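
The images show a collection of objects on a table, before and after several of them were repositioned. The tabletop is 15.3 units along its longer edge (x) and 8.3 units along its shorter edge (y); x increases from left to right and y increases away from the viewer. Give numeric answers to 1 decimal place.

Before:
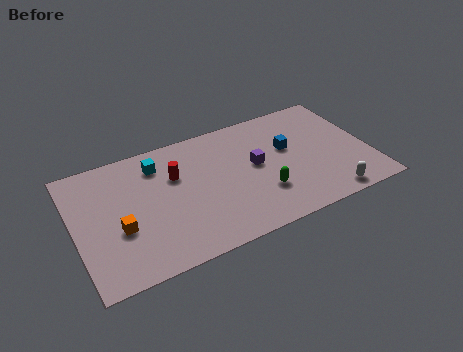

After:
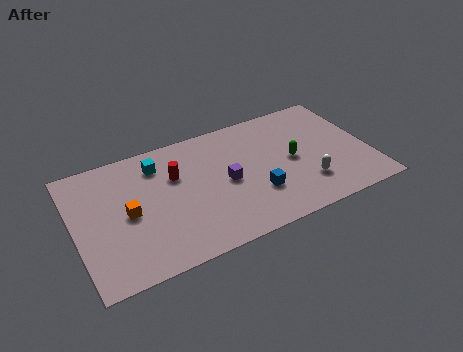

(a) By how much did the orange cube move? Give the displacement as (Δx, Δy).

(0.5, 0.8)

The orange cube was at about (2.2, 3.2) and moved to about (2.7, 4.0).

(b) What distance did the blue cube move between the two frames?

3.1

From (11.2, 5.0) to (9.2, 2.6), the blue cube covered √(2.0² + 2.4²) ≈ 3.1 units.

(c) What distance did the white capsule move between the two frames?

1.6

From (12.8, 0.9) to (11.8, 2.2), the white capsule covered √(1.0² + 1.3²) ≈ 1.6 units.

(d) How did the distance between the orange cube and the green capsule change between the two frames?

+1.3

The distance was about 7.3 in the first image and 8.6 in the second, so they moved 1.3 units further apart.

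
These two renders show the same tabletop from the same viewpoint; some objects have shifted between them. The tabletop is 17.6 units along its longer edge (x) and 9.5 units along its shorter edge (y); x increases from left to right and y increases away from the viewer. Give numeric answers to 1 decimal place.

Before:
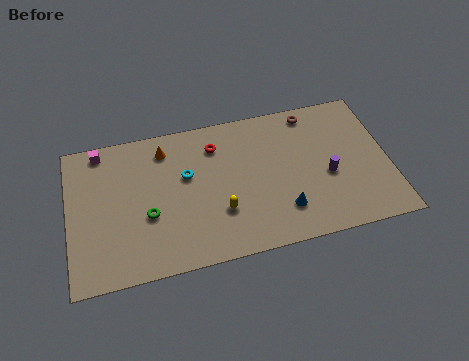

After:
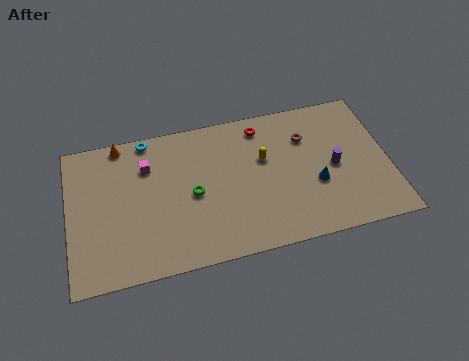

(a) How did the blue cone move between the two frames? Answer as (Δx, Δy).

(1.9, 1.3)

The blue cone started near (11.6, 2.3) and ended near (13.5, 3.6).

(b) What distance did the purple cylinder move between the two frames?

0.6

The purple cylinder moved from about (14.2, 4.0) to (14.6, 4.5), a distance of √(0.4² + 0.5²) ≈ 0.6.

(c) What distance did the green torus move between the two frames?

2.6

The green torus moved from about (4.3, 3.7) to (6.8, 4.5), a distance of √(2.5² + 0.8²) ≈ 2.6.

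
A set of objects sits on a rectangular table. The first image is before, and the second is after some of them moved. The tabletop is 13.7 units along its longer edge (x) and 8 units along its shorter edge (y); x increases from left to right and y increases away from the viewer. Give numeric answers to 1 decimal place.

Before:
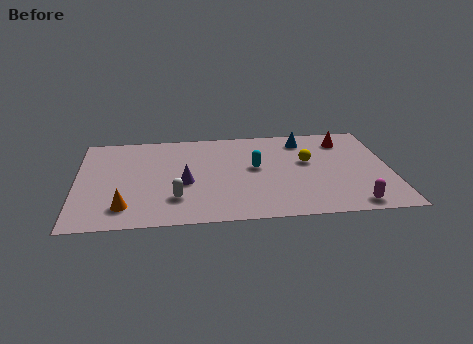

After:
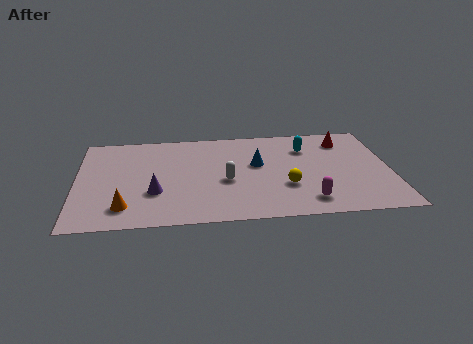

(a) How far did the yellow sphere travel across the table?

2.2

From (10.1, 4.7) to (9.1, 2.7), the yellow sphere covered √(1.0² + 2.0²) ≈ 2.2 units.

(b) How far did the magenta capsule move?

2.0

The magenta capsule was near (11.9, 0.9) before and (10.0, 1.4) after, so it travelled √(1.9² + 0.5²) ≈ 2.0 units.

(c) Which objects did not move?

the red cone and the orange cone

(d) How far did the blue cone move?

2.8

The blue cone moved from about (10.0, 6.6) to (7.9, 4.7), a distance of √(2.1² + 1.9²) ≈ 2.8.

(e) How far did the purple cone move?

1.5

From (4.7, 3.4) to (3.4, 2.7), the purple cone covered √(1.3² + 0.7²) ≈ 1.5 units.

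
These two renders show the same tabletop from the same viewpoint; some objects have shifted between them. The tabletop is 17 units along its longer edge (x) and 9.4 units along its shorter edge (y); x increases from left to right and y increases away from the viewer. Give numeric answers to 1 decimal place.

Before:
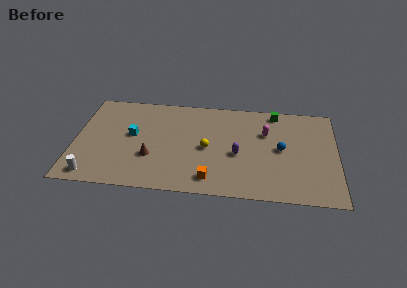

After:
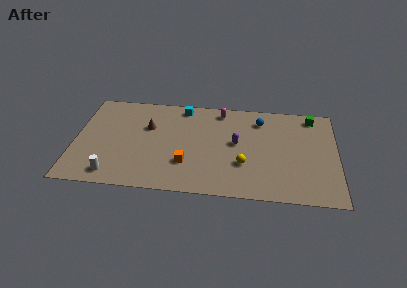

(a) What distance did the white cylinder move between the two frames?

1.3

The white cylinder moved from about (1.3, 1.1) to (2.6, 1.3), a distance of √(1.3² + 0.2²) ≈ 1.3.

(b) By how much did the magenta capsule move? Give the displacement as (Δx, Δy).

(-3.0, 1.9)

From the two frames, the magenta capsule sits at roughly (12.4, 6.3) before and (9.4, 8.2) after.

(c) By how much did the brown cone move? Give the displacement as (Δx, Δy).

(-0.3, 2.9)

The brown cone was at about (5.0, 3.2) and moved to about (4.7, 6.1).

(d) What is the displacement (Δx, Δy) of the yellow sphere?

(2.4, -1.3)

The yellow sphere was at about (8.6, 4.4) and moved to about (11.0, 3.1).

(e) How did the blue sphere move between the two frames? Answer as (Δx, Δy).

(-1.4, 2.7)

The blue sphere started near (13.4, 4.8) and ended near (12.0, 7.5).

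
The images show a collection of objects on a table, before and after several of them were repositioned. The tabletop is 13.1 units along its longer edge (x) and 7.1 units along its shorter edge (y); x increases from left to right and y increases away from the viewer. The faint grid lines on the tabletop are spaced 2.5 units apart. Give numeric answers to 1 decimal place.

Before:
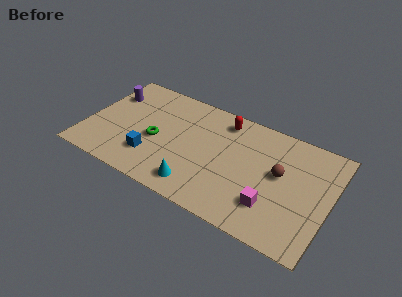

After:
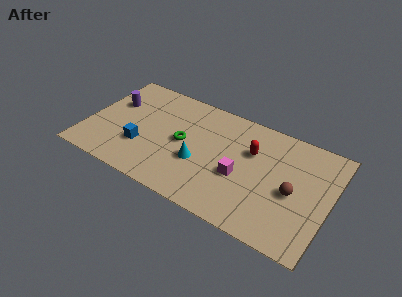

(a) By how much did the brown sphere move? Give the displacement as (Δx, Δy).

(0.8, -0.8)

The brown sphere started near (10.4, 4.0) and ended near (11.2, 3.2).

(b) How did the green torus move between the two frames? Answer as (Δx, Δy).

(1.4, 0.5)

The green torus was at about (3.8, 3.1) and moved to about (5.2, 3.6).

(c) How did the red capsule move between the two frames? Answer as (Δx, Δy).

(1.7, -1.3)

From the two frames, the red capsule sits at roughly (7.1, 6.0) before and (8.8, 4.7) after.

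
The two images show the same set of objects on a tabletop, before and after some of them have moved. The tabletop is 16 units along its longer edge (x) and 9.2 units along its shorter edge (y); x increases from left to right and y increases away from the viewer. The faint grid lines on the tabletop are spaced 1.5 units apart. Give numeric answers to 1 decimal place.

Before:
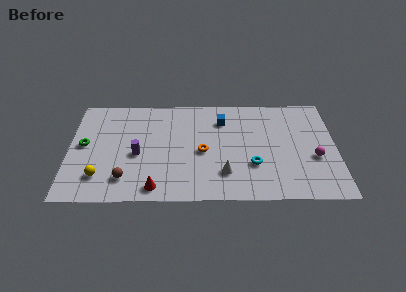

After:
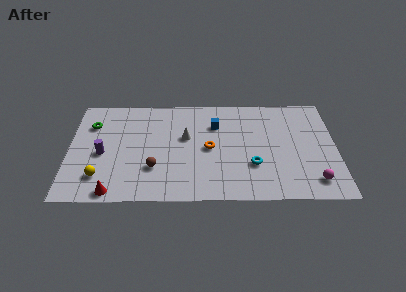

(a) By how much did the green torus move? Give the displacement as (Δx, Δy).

(0.4, 1.8)

The green torus was at about (0.9, 4.9) and moved to about (1.3, 6.7).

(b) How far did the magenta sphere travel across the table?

2.0

The magenta sphere moved from about (14.7, 3.6) to (14.6, 1.6), a distance of √(0.1² + 2.0²) ≈ 2.0.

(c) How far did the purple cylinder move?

2.1

The purple cylinder was near (4.1, 4.0) before and (2.0, 4.1) after, so it travelled √(2.1² + 0.1²) ≈ 2.1 units.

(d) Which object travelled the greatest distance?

the white cone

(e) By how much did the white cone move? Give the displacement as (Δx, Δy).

(-2.3, 3.2)

The white cone was at about (9.3, 2.3) and moved to about (7.0, 5.5).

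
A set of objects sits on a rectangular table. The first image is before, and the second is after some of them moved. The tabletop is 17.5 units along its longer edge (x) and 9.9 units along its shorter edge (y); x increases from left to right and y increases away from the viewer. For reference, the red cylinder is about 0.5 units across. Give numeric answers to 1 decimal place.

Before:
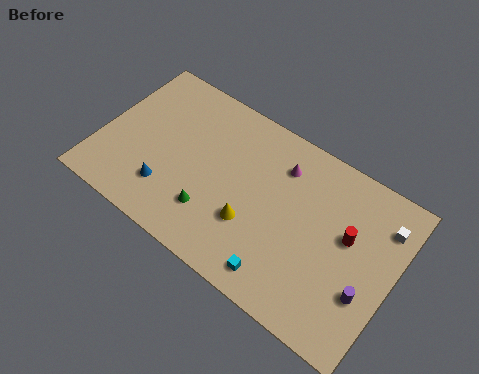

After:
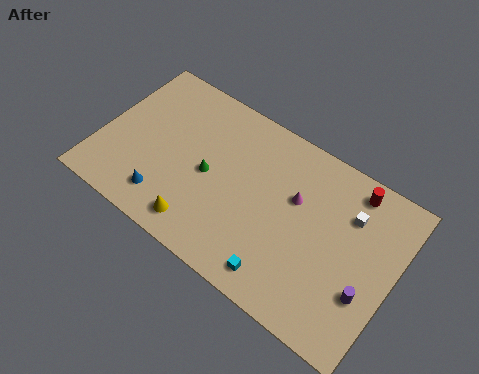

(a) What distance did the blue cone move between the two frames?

0.6

From (4.4, 2.5) to (4.4, 1.9), the blue cone covered √(0.0² + 0.6²) ≈ 0.6 units.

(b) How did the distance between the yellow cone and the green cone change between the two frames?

+0.8

The distance was about 2.4 in the first image and 3.2 in the second, so they moved 0.8 units further apart.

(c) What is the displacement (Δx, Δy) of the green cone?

(-0.6, 2.1)

The green cone started near (7.1, 2.6) and ended near (6.5, 4.7).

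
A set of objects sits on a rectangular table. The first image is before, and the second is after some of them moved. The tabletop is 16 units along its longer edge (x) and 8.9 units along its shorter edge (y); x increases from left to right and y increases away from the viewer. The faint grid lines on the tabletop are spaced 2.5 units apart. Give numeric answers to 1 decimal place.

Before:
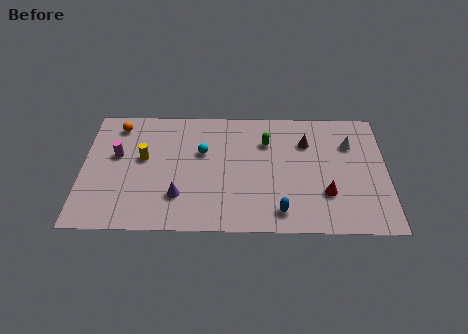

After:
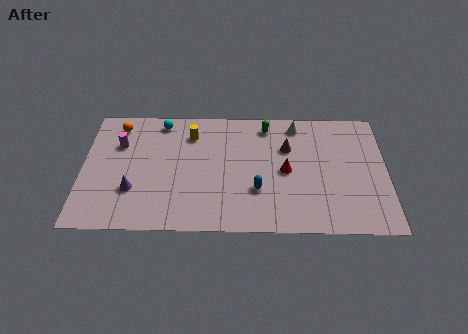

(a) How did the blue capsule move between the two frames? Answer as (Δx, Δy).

(-1.2, 1.5)

The blue capsule was at about (10.4, 1.4) and moved to about (9.2, 2.9).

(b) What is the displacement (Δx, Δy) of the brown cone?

(-1.0, -0.4)

From the two frames, the brown cone sits at roughly (11.8, 6.4) before and (10.8, 6.0) after.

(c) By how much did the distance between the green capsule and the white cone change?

-2.8

The distance was about 4.4 in the first image and 1.6 in the second, so they moved 2.8 units closer together.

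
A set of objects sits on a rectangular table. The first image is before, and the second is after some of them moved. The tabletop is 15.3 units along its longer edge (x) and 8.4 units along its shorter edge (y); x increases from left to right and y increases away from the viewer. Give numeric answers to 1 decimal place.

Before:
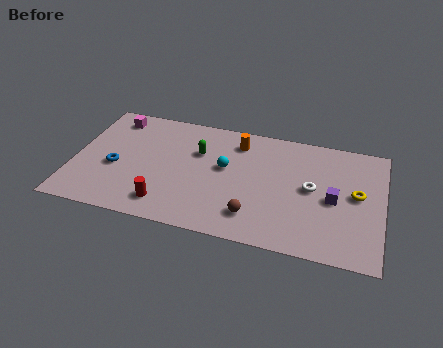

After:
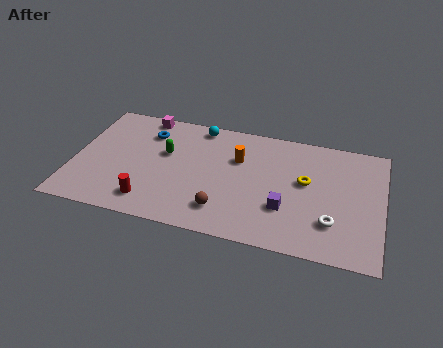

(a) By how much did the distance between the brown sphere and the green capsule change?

-0.3

The distance was about 4.8 in the first image and 4.5 in the second, so they moved 0.3 units closer together.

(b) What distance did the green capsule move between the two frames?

1.7

The green capsule moved from about (6.1, 5.6) to (4.5, 5.1), a distance of √(1.6² + 0.5²) ≈ 1.7.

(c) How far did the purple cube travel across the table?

2.6

From (12.9, 3.9) to (10.6, 2.7), the purple cube covered √(2.3² + 1.2²) ≈ 2.6 units.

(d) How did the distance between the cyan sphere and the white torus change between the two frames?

+4.3

Before: roughly 4.3 units apart; after: 8.6. That's 4.3 units further apart.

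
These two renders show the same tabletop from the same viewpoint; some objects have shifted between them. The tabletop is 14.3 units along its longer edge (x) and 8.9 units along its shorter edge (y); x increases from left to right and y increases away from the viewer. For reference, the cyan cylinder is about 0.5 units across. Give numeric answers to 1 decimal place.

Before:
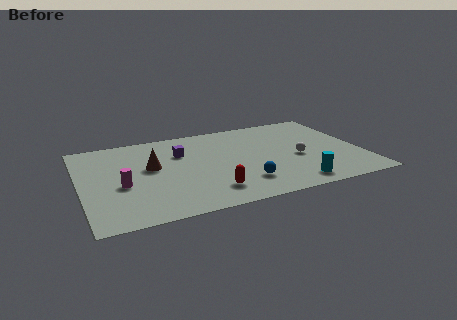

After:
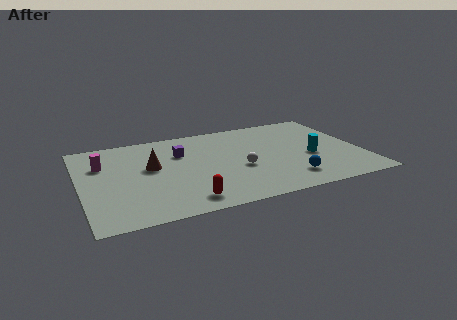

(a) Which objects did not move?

the purple cube and the brown cone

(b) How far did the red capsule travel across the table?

1.4

The red capsule was near (6.3, 1.8) before and (5.0, 1.3) after, so it travelled √(1.3² + 0.5²) ≈ 1.4 units.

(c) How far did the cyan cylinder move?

2.8

From (10.5, 1.2) to (11.7, 3.7), the cyan cylinder covered √(1.2² + 2.5²) ≈ 2.8 units.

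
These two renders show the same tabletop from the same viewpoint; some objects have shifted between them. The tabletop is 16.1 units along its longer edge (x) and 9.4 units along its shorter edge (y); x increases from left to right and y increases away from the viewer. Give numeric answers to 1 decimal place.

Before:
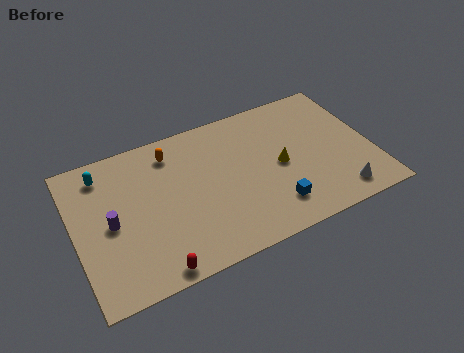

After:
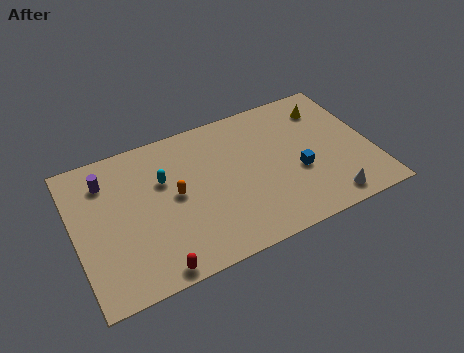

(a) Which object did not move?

the red capsule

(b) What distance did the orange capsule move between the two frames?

2.8

From (5.5, 7.7) to (5.4, 4.9), the orange capsule covered √(0.1² + 2.8²) ≈ 2.8 units.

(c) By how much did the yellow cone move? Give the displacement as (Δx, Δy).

(3.0, 2.9)

The yellow cone started near (11.1, 4.5) and ended near (14.1, 7.4).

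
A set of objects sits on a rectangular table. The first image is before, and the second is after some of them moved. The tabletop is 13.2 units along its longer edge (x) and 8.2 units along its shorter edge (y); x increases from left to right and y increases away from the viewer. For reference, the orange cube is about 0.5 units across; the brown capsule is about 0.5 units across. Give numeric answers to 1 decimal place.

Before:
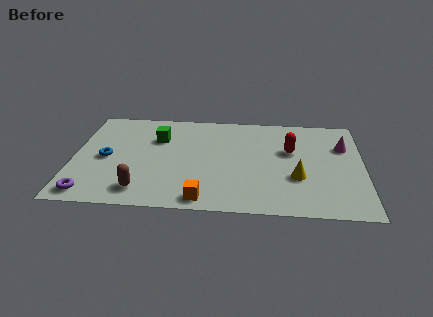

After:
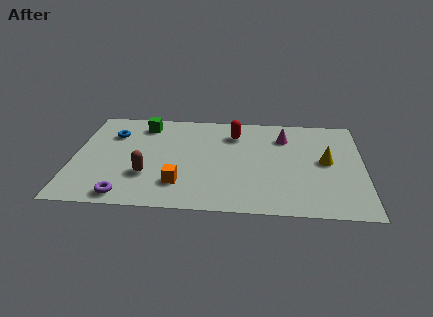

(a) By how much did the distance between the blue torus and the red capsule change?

-2.9

Before: roughly 8.5 units apart; after: 5.6. That's 2.9 units closer together.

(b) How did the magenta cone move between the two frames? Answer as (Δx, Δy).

(-2.7, 0.6)

The magenta cone was at about (12.3, 5.6) and moved to about (9.6, 6.2).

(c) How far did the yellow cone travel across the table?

1.9

The yellow cone moved from about (10.2, 2.9) to (11.5, 4.3), a distance of √(1.3² + 1.4²) ≈ 1.9.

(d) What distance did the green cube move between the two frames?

1.3

The green cube moved from about (3.8, 5.7) to (3.1, 6.8), a distance of √(0.7² + 1.1²) ≈ 1.3.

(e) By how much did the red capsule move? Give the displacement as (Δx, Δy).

(-2.6, 1.2)

The red capsule started near (9.9, 5.1) and ended near (7.3, 6.3).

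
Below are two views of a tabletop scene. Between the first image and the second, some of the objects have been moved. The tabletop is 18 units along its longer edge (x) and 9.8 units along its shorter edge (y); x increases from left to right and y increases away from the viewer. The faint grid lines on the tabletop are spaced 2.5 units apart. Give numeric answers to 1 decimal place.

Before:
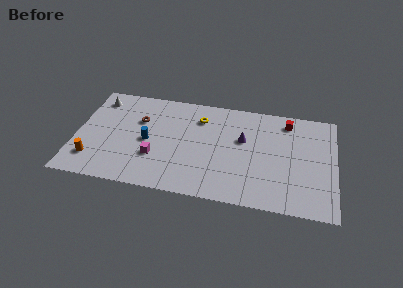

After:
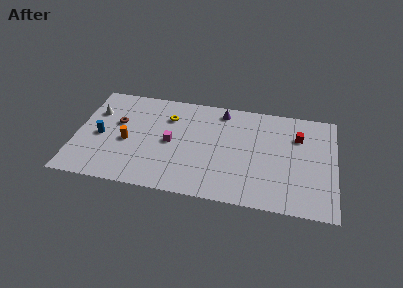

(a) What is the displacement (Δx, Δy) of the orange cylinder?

(2.3, 2.1)

From the two frames, the orange cylinder sits at roughly (1.3, 2.2) before and (3.6, 4.3) after.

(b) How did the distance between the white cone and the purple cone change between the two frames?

-1.5

They were about 10.5 units apart before and 9.0 after — 1.5 units closer together.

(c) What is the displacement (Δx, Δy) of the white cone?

(-0.1, -1.3)

The white cone was at about (1.3, 8.1) and moved to about (1.2, 6.8).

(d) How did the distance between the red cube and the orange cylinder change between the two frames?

-2.5

Before: roughly 14.6 units apart; after: 12.1. That's 2.5 units closer together.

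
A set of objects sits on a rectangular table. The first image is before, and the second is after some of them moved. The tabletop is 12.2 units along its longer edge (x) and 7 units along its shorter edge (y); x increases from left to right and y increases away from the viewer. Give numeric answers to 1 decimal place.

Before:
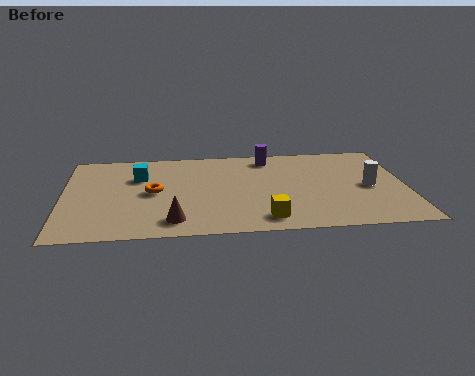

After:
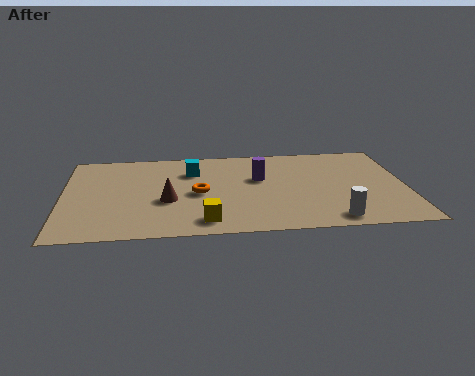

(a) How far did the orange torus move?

1.6

The orange torus was near (3.2, 3.5) before and (4.8, 3.3) after, so it travelled √(1.6² + 0.2²) ≈ 1.6 units.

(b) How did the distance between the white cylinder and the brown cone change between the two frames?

-1.2

The distance was about 7.3 in the first image and 6.1 in the second, so they moved 1.2 units closer together.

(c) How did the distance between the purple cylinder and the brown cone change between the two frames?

-2.3

They were about 5.9 units apart before and 3.6 after — 2.3 units closer together.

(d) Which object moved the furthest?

the white cylinder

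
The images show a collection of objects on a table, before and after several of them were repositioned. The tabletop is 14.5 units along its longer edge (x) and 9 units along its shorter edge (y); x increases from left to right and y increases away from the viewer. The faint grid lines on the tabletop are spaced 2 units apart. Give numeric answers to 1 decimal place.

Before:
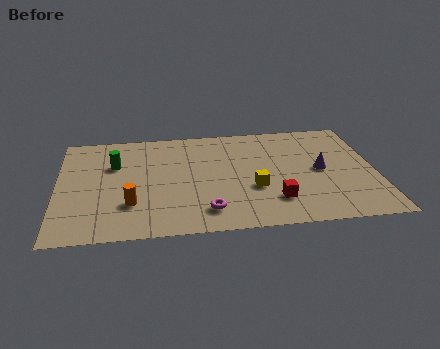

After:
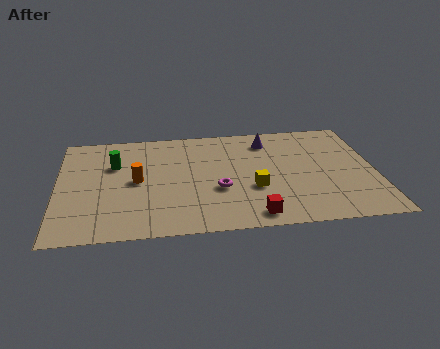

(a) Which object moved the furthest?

the purple cone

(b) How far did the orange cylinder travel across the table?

1.9

From (3.3, 2.6) to (3.6, 4.5), the orange cylinder covered √(0.3² + 1.9²) ≈ 1.9 units.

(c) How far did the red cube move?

1.5

The red cube was near (9.8, 2.2) before and (8.8, 1.1) after, so it travelled √(1.0² + 1.1²) ≈ 1.5 units.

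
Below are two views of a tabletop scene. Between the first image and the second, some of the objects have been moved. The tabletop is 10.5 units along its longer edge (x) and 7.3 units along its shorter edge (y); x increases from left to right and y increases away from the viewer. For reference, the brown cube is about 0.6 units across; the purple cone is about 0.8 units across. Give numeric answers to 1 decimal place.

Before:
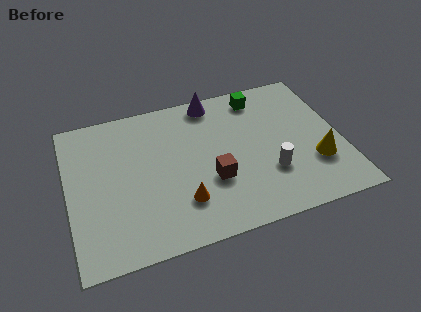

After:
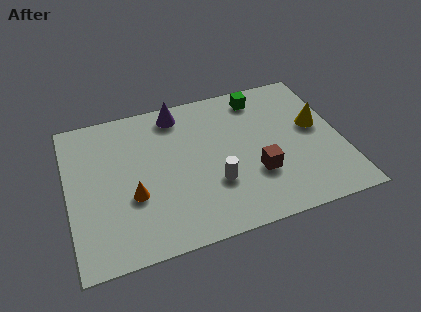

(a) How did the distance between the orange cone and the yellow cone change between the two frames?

+2.1

Before: roughly 5.2 units apart; after: 7.3. That's 2.1 units further apart.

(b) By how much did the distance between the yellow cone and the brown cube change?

-1.0

Before: roughly 4.0 units apart; after: 3.0. That's 1.0 units closer together.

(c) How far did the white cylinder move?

2.1

The white cylinder was near (7.6, 2.3) before and (5.5, 2.4) after, so it travelled √(2.1² + 0.1²) ≈ 2.1 units.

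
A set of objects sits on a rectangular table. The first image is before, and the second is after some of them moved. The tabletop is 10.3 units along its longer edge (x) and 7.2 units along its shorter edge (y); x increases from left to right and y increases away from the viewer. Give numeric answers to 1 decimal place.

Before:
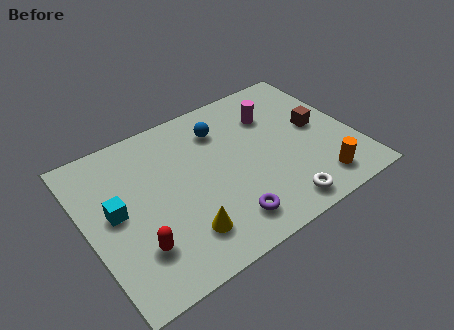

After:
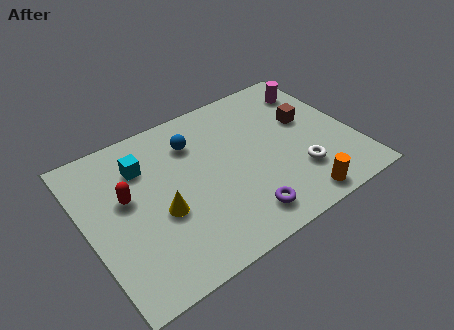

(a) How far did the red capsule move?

2.3

The red capsule moved from about (1.6, 1.9) to (1.6, 4.2), a distance of √(0.0² + 2.3²) ≈ 2.3.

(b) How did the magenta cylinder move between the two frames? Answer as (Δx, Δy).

(1.8, 0.5)

The magenta cylinder started near (7.5, 5.2) and ended near (9.3, 5.7).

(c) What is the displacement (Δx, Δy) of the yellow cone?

(-0.6, 1.3)

The yellow cone was at about (3.3, 1.6) and moved to about (2.7, 2.9).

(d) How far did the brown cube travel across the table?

0.6

From (9.0, 3.8) to (8.7, 4.3), the brown cube covered √(0.3² + 0.5²) ≈ 0.6 units.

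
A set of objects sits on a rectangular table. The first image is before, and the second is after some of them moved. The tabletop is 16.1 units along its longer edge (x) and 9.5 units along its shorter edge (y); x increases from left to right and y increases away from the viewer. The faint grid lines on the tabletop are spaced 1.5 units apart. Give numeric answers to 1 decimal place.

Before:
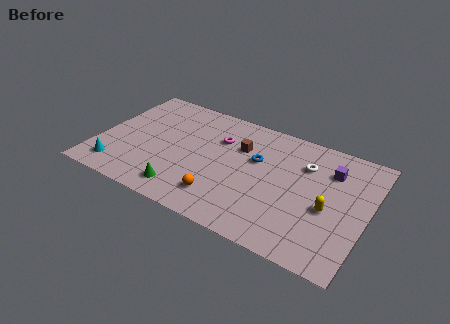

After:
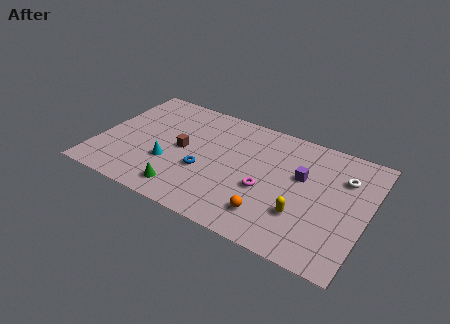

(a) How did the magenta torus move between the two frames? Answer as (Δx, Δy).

(3.2, -2.8)

The magenta torus was at about (7.0, 6.6) and moved to about (10.2, 3.8).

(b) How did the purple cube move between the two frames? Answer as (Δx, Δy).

(-1.6, -1.2)

The purple cube was at about (13.7, 7.0) and moved to about (12.1, 5.8).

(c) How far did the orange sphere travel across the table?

2.9

The orange sphere moved from about (7.8, 2.0) to (10.7, 2.0), a distance of √(2.9² + 0.0²) ≈ 2.9.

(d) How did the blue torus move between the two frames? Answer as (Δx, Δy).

(-2.9, -2.3)

From the two frames, the blue torus sits at roughly (9.4, 5.9) before and (6.5, 3.6) after.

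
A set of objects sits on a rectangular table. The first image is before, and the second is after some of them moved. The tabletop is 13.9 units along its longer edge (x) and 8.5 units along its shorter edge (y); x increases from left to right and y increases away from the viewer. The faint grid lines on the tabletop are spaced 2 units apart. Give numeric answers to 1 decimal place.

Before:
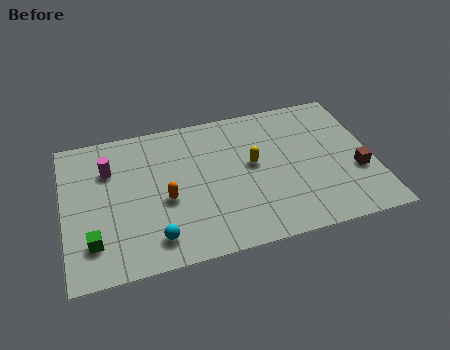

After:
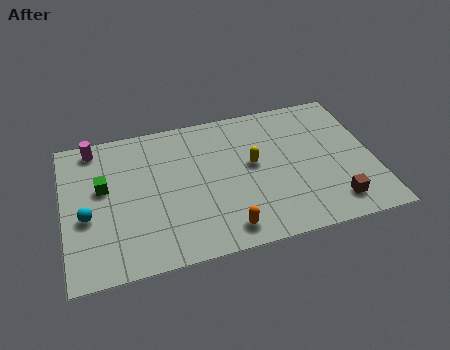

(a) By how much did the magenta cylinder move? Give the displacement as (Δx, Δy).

(-0.6, 1.5)

The magenta cylinder was at about (2.1, 6.0) and moved to about (1.5, 7.5).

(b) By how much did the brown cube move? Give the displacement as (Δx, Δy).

(-1.2, -1.6)

The brown cube started near (13.1, 3.1) and ended near (11.9, 1.5).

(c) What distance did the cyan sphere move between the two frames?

3.5

From (3.9, 1.5) to (1.0, 3.5), the cyan sphere covered √(2.9² + 2.0²) ≈ 3.5 units.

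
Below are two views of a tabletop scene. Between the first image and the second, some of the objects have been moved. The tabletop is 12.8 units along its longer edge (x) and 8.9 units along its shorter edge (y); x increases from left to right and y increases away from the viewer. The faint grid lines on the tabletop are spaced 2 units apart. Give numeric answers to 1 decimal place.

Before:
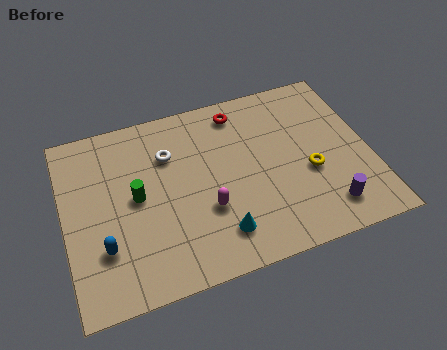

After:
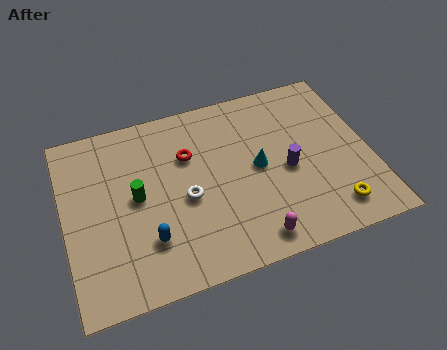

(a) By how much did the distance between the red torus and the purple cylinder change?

-2.3

They were about 6.8 units apart before and 4.5 after — 2.3 units closer together.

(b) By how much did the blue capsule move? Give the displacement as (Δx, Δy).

(1.8, -0.2)

The blue capsule was at about (1.5, 2.6) and moved to about (3.3, 2.4).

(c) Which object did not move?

the green cylinder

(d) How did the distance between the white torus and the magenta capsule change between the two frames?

+0.3

Before: roughly 3.5 units apart; after: 3.8. That's 0.3 units further apart.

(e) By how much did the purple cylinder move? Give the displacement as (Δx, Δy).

(-1.4, 2.4)

The purple cylinder was at about (10.7, 1.6) and moved to about (9.3, 4.0).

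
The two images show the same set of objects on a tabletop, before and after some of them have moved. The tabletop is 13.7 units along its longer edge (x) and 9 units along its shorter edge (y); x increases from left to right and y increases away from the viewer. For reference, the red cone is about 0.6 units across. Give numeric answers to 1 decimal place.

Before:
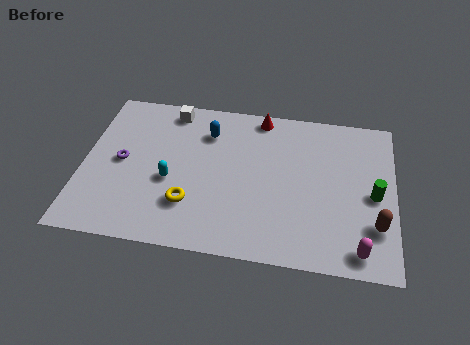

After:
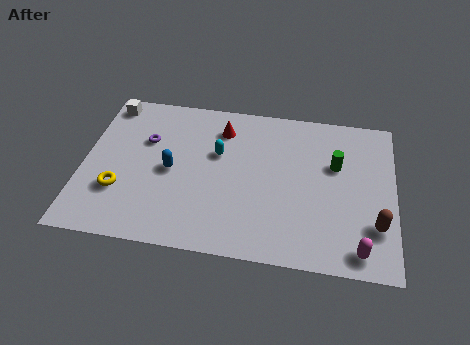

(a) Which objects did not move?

the brown capsule and the magenta capsule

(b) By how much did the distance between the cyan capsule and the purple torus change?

+0.9

Before: roughly 2.3 units apart; after: 3.2. That's 0.9 units further apart.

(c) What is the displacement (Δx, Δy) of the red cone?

(-1.7, -1.0)

From the two frames, the red cone sits at roughly (7.7, 8.1) before and (6.0, 7.1) after.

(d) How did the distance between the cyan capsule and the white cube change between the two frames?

+1.3

The distance was about 4.2 in the first image and 5.5 in the second, so they moved 1.3 units further apart.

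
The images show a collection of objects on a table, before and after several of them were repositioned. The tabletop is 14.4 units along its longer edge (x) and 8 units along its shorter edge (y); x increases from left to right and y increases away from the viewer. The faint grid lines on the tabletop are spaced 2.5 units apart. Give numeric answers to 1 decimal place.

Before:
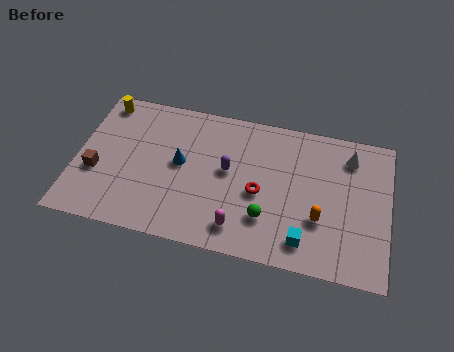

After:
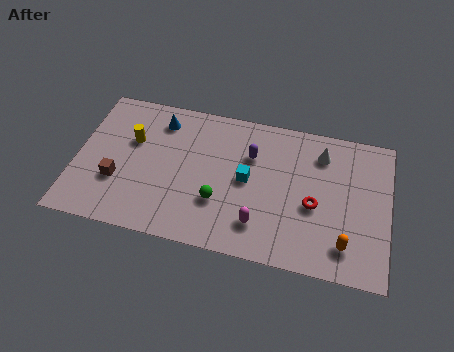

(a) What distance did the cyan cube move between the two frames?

3.9

From (10.7, 1.4) to (7.9, 4.1), the cyan cube covered √(2.8² + 2.7²) ≈ 3.9 units.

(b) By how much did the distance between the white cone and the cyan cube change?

-1.3

Before: roughly 5.3 units apart; after: 4.0. That's 1.3 units closer together.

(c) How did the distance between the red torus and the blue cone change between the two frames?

+4.1

Before: roughly 3.8 units apart; after: 7.9. That's 4.1 units further apart.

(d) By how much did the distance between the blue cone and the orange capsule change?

+3.4

The distance was about 6.7 in the first image and 10.1 in the second, so they moved 3.4 units further apart.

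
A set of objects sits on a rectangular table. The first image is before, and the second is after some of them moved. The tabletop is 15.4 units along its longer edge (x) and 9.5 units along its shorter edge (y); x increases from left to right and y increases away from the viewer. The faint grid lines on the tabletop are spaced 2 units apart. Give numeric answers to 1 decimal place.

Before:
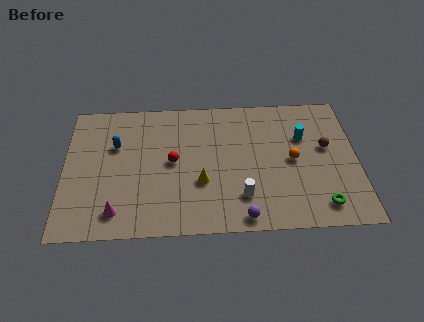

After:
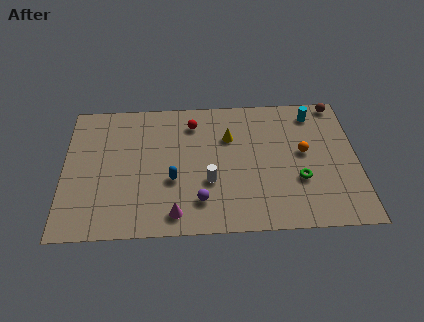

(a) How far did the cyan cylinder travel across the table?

1.8

The cyan cylinder was near (12.6, 6.3) before and (13.2, 8.0) after, so it travelled √(0.6² + 1.7²) ≈ 1.8 units.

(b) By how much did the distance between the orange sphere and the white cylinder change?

+1.7

They were about 3.6 units apart before and 5.3 after — 1.7 units further apart.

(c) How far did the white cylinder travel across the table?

2.0

From (9.3, 2.3) to (7.6, 3.4), the white cylinder covered √(1.7² + 1.1²) ≈ 2.0 units.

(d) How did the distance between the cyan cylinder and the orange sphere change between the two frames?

+1.2

The distance was about 1.7 in the first image and 2.9 in the second, so they moved 1.2 units further apart.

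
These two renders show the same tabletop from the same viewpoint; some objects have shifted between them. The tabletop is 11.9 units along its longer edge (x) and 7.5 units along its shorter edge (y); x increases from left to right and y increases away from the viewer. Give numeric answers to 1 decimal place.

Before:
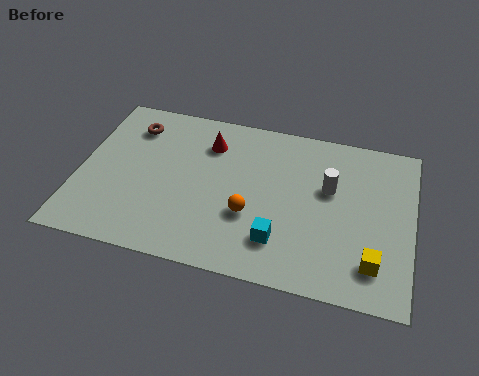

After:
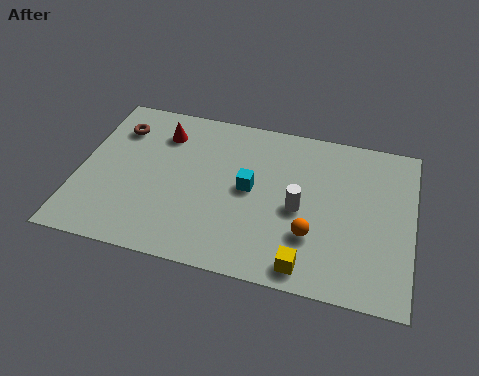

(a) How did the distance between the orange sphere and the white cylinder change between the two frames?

-2.1

They were about 3.3 units apart before and 1.2 after — 2.1 units closer together.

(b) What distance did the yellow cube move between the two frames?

2.4

From (10.6, 1.6) to (8.3, 0.9), the yellow cube covered √(2.3² + 0.7²) ≈ 2.4 units.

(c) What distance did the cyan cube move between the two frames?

2.4

The cyan cube was near (7.3, 1.8) before and (6.1, 3.9) after, so it travelled √(1.2² + 2.1²) ≈ 2.4 units.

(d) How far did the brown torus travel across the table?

0.5

The brown torus was near (1.7, 5.9) before and (1.2, 5.7) after, so it travelled √(0.5² + 0.2²) ≈ 0.5 units.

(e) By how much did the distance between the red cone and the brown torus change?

-1.2

Before: roughly 2.8 units apart; after: 1.6. That's 1.2 units closer together.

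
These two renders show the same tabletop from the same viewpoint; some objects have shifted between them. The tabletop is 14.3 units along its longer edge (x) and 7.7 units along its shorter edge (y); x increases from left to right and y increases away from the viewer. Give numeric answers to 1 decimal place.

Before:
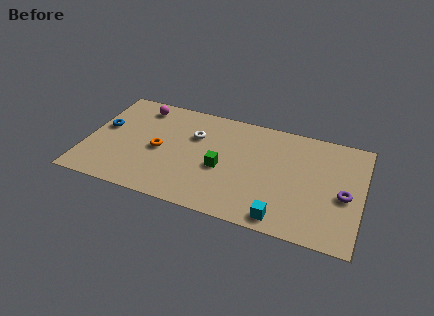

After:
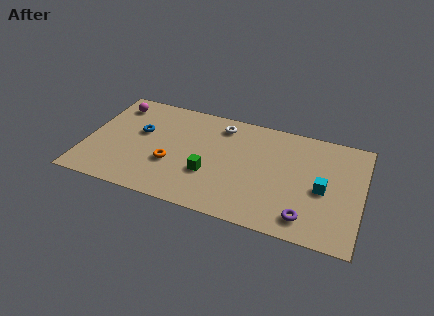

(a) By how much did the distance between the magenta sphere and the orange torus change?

+1.6

Before: roughly 3.2 units apart; after: 4.8. That's 1.6 units further apart.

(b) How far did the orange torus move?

1.1

The orange torus was near (3.8, 3.6) before and (4.5, 2.8) after, so it travelled √(0.7² + 0.8²) ≈ 1.1 units.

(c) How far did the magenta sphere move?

1.3

From (2.5, 6.5) to (1.2, 6.3), the magenta sphere covered √(1.3² + 0.2²) ≈ 1.3 units.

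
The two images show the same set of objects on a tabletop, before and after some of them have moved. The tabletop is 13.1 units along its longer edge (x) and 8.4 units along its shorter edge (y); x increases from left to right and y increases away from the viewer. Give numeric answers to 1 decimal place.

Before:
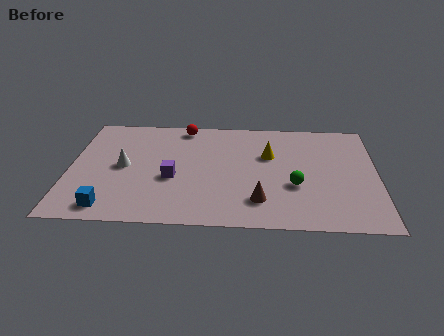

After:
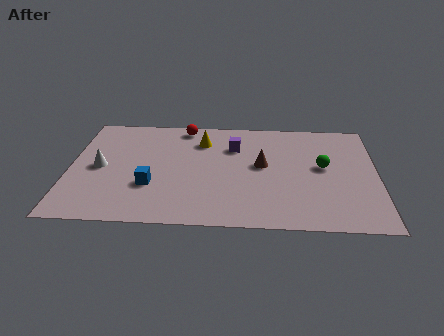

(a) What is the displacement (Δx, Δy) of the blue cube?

(1.7, 1.7)

From the two frames, the blue cube sits at roughly (1.8, 1.1) before and (3.5, 2.8) after.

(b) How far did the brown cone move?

2.7

The brown cone was near (8.1, 1.9) before and (8.2, 4.6) after, so it travelled √(0.1² + 2.7²) ≈ 2.7 units.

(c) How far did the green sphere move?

1.9

From (9.6, 3.1) to (10.8, 4.6), the green sphere covered √(1.2² + 1.5²) ≈ 1.9 units.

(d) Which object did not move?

the red sphere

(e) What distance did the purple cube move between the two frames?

3.7

The purple cube moved from about (4.4, 3.4) to (7.0, 6.0), a distance of √(2.6² + 2.6²) ≈ 3.7.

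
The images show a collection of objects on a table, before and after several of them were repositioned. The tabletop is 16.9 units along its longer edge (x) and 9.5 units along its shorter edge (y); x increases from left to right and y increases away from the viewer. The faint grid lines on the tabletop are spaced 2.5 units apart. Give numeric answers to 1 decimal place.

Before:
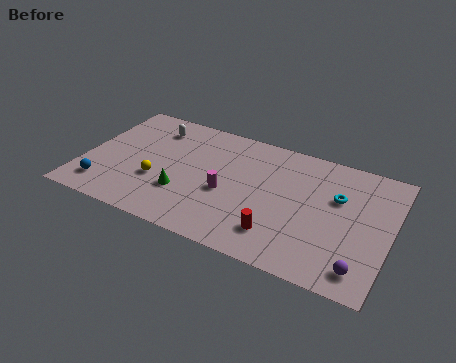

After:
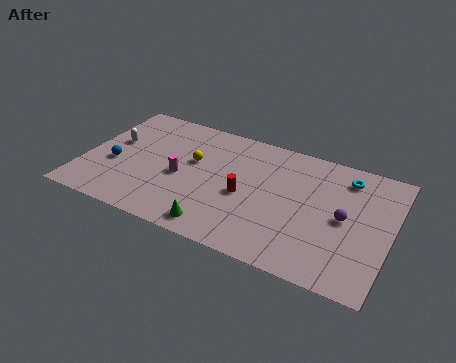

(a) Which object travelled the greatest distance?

the purple sphere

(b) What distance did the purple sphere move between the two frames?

3.4

The purple sphere was near (15.6, 1.5) before and (14.4, 4.7) after, so it travelled √(1.2² + 3.2²) ≈ 3.4 units.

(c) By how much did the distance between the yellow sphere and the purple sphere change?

-3.0

They were about 11.6 units apart before and 8.6 after — 3.0 units closer together.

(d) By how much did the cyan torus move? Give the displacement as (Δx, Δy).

(0.3, 1.7)

From the two frames, the cyan torus sits at roughly (13.9, 6.1) before and (14.2, 7.8) after.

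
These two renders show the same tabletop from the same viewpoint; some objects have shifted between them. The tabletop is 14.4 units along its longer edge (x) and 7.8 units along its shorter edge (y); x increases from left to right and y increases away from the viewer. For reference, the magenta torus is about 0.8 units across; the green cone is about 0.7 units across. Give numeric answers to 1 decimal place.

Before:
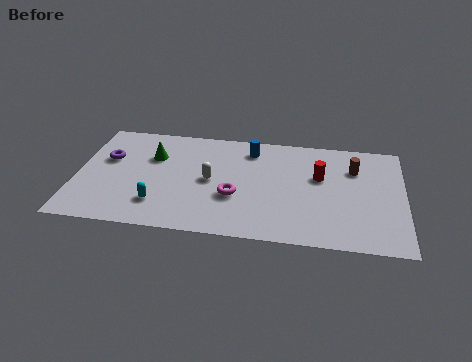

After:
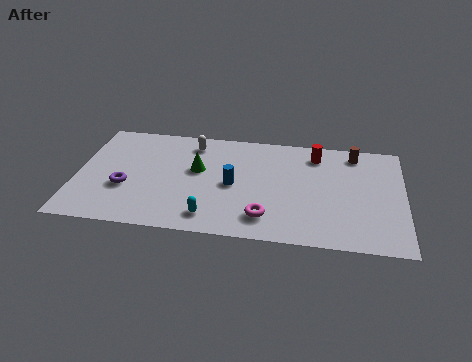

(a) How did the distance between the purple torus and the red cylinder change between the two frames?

-0.4

They were about 9.4 units apart before and 9.0 after — 0.4 units closer together.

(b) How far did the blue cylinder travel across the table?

2.8

The blue cylinder moved from about (7.6, 6.4) to (6.9, 3.7), a distance of √(0.7² + 2.7²) ≈ 2.8.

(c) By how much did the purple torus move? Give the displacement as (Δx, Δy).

(0.9, -2.0)

From the two frames, the purple torus sits at roughly (1.3, 4.9) before and (2.2, 2.9) after.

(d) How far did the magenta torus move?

1.9

The magenta torus moved from about (7.0, 2.9) to (8.4, 1.6), a distance of √(1.4² + 1.3²) ≈ 1.9.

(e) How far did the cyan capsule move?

2.4

From (3.7, 1.9) to (6.0, 1.3), the cyan capsule covered √(2.3² + 0.6²) ≈ 2.4 units.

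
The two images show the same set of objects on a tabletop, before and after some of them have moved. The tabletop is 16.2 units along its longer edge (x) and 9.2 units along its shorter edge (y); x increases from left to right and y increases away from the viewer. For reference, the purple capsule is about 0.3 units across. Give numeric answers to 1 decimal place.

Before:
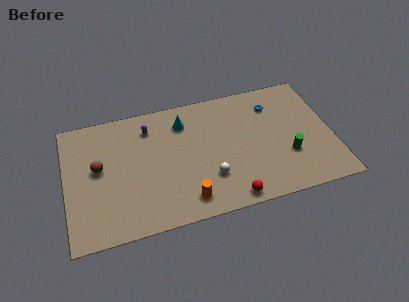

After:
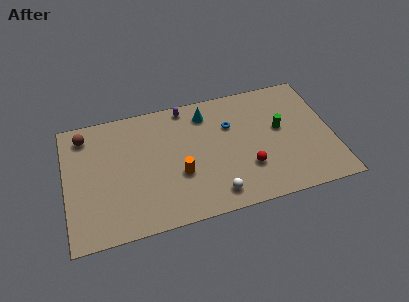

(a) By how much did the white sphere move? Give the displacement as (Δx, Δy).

(0.2, -1.3)

The white sphere started near (8.6, 2.7) and ended near (8.8, 1.4).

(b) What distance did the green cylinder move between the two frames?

2.1

The green cylinder moved from about (13.4, 3.1) to (13.1, 5.2), a distance of √(0.3² + 2.1²) ≈ 2.1.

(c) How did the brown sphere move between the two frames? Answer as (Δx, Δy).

(-0.7, 2.6)

The brown sphere was at about (2.0, 5.1) and moved to about (1.3, 7.7).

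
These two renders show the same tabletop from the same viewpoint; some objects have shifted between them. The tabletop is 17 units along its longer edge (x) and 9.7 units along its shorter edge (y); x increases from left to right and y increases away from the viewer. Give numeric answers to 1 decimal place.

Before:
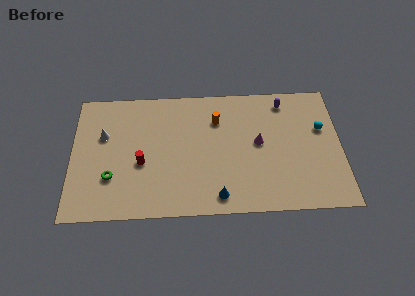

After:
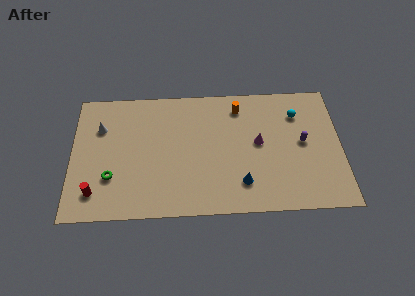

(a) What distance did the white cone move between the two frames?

0.6

The white cone moved from about (2.0, 6.2) to (1.8, 6.8), a distance of √(0.2² + 0.6²) ≈ 0.6.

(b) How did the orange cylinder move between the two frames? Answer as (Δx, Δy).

(1.4, 0.9)

From the two frames, the orange cylinder sits at roughly (9.2, 7.1) before and (10.6, 8.0) after.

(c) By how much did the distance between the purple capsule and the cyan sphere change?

-1.0

They were about 3.2 units apart before and 2.2 after — 1.0 units closer together.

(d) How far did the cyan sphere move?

1.9

The cyan sphere was near (15.8, 6.1) before and (14.3, 7.3) after, so it travelled √(1.5² + 1.2²) ≈ 1.9 units.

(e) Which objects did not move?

the green torus and the magenta cone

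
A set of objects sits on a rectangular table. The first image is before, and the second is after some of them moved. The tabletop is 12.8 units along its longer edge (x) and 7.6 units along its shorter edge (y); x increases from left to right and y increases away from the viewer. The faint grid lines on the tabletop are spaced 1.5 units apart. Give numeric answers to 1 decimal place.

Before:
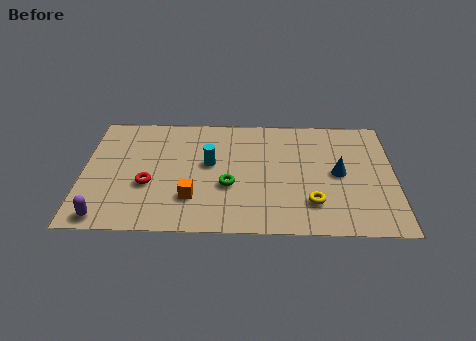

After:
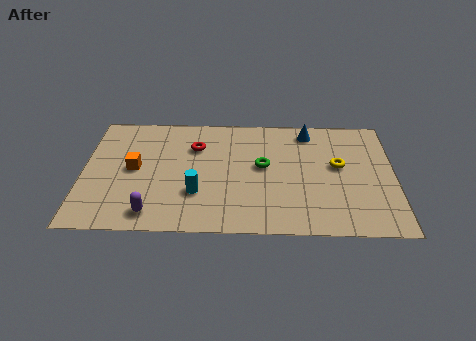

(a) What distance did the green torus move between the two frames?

1.9

The green torus moved from about (6.0, 2.9) to (7.4, 4.2), a distance of √(1.4² + 1.3²) ≈ 1.9.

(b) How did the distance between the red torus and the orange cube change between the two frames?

+0.9

They were about 2.0 units apart before and 2.9 after — 0.9 units further apart.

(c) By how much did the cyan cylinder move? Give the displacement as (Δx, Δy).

(-0.5, -1.9)

The cyan cylinder started near (5.2, 4.3) and ended near (4.7, 2.4).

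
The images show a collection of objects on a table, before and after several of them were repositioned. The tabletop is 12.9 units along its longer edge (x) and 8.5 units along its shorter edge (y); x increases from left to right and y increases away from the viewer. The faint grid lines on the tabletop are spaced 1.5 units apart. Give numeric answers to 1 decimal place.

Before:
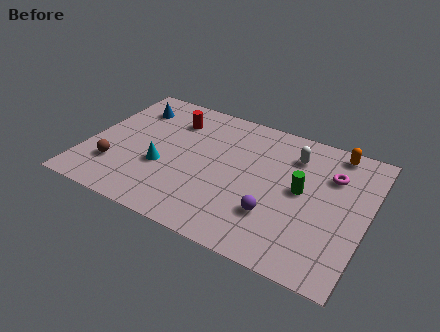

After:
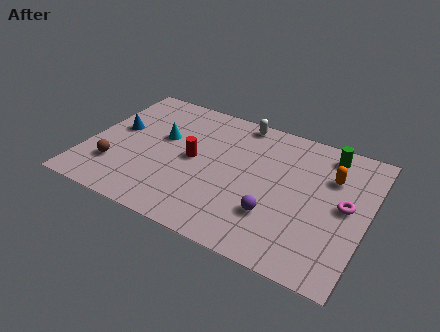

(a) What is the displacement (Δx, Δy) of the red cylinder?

(1.3, -2.2)

The red cylinder started near (3.6, 6.5) and ended near (4.9, 4.3).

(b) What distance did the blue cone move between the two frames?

1.8

The blue cone was near (1.6, 6.6) before and (1.2, 4.8) after, so it travelled √(0.4² + 1.8²) ≈ 1.8 units.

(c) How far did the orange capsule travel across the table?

1.7

From (11.1, 7.6) to (11.1, 5.9), the orange capsule covered √(0.0² + 1.7²) ≈ 1.7 units.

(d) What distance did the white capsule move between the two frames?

3.0

The white capsule moved from about (9.3, 6.5) to (6.6, 7.7), a distance of √(2.7² + 1.2²) ≈ 3.0.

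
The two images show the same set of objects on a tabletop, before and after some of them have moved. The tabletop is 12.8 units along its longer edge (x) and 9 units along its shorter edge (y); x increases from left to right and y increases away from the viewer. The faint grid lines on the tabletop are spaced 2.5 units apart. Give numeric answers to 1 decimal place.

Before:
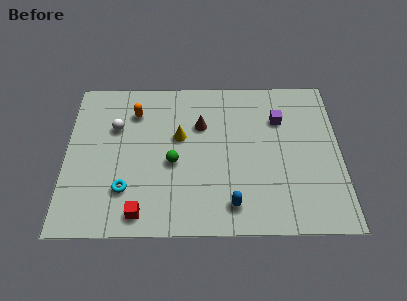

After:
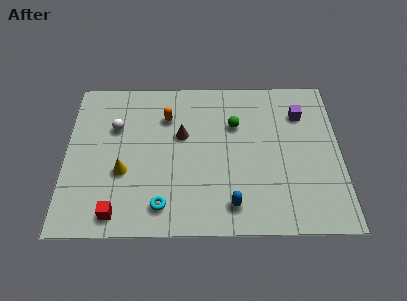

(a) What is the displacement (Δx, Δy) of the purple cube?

(1.0, 0.3)

The purple cube was at about (10.0, 6.4) and moved to about (11.0, 6.7).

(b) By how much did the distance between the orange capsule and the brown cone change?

-1.9

They were about 3.2 units apart before and 1.3 after — 1.9 units closer together.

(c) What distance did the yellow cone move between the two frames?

3.3

From (5.3, 5.4) to (2.7, 3.4), the yellow cone covered √(2.6² + 2.0²) ≈ 3.3 units.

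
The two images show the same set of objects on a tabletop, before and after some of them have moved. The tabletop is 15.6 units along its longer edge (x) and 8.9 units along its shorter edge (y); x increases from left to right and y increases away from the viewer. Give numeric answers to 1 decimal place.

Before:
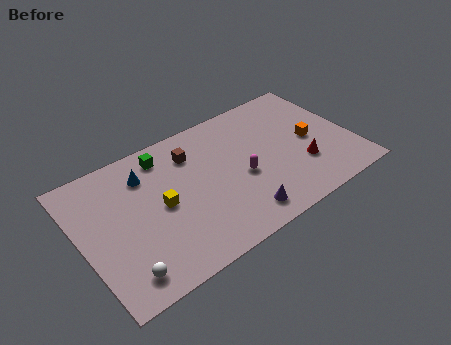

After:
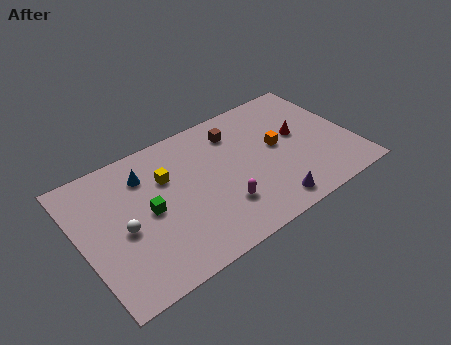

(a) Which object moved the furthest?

the green cube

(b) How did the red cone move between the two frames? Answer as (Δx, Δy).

(0.2, 2.2)

The red cone started near (12.5, 2.8) and ended near (12.7, 5.0).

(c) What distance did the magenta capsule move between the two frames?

1.9

The magenta capsule moved from about (9.1, 3.8) to (7.7, 2.5), a distance of √(1.4² + 1.3²) ≈ 1.9.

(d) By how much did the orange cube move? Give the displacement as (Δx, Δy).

(-1.9, 0.5)

The orange cube was at about (13.3, 4.3) and moved to about (11.4, 4.8).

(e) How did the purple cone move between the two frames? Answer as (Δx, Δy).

(1.7, -0.2)

The purple cone was at about (8.5, 1.4) and moved to about (10.2, 1.2).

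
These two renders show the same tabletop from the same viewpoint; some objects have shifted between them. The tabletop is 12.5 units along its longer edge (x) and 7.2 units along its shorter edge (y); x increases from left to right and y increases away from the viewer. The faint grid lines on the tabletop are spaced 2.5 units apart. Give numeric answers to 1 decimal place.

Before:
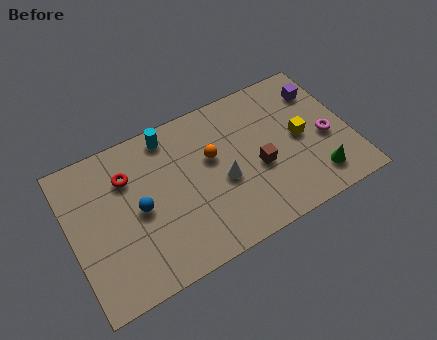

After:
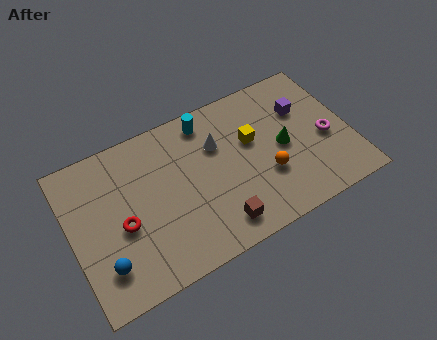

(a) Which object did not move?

the magenta torus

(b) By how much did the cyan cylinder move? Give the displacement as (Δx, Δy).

(1.7, -0.1)

The cyan cylinder started near (4.7, 6.3) and ended near (6.4, 6.2).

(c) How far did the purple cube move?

1.1

The purple cube moved from about (11.5, 5.5) to (10.6, 4.9), a distance of √(0.9² + 0.6²) ≈ 1.1.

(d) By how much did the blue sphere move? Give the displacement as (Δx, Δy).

(-1.8, -1.8)

The blue sphere was at about (3.0, 3.5) and moved to about (1.2, 1.7).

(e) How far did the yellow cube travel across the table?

2.2

The yellow cube moved from about (10.3, 3.6) to (8.2, 4.4), a distance of √(2.1² + 0.8²) ≈ 2.2.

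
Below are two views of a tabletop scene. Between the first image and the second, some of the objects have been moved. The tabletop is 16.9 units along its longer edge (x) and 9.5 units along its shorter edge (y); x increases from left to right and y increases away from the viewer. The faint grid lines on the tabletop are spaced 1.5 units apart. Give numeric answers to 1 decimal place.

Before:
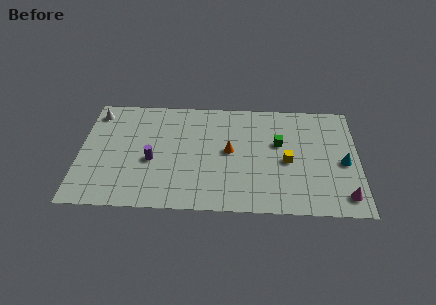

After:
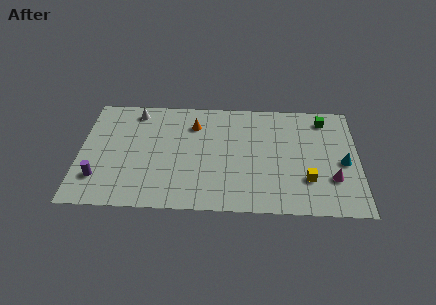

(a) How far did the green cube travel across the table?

3.6

The green cube moved from about (12.1, 5.8) to (14.9, 8.0), a distance of √(2.8² + 2.2²) ≈ 3.6.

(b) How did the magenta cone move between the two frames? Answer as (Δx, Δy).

(-0.7, 1.4)

From the two frames, the magenta cone sits at roughly (16.0, 1.5) before and (15.3, 2.9) after.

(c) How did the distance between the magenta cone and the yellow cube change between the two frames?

-2.9

The distance was about 4.4 in the first image and 1.5 in the second, so they moved 2.9 units closer together.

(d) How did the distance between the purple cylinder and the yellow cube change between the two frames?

+4.4

Before: roughly 8.2 units apart; after: 12.6. That's 4.4 units further apart.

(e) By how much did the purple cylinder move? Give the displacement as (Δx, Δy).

(-3.2, -1.6)

From the two frames, the purple cylinder sits at roughly (4.4, 4.0) before and (1.2, 2.4) after.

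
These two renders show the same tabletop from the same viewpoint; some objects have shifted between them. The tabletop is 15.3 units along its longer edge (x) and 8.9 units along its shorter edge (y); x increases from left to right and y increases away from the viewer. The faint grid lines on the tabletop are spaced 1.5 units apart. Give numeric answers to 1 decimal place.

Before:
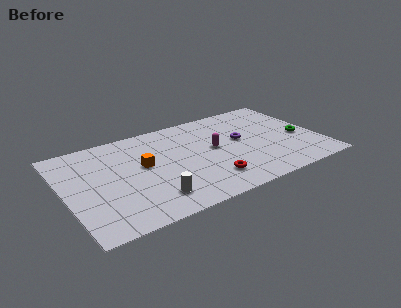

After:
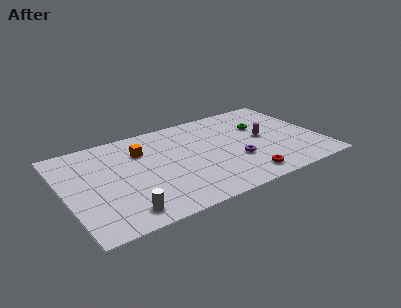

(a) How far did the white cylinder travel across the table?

1.9

The white cylinder moved from about (4.8, 1.8) to (3.0, 1.3), a distance of √(1.8² + 0.5²) ≈ 1.9.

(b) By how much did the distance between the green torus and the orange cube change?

-2.3

The distance was about 9.6 in the first image and 7.3 in the second, so they moved 2.3 units closer together.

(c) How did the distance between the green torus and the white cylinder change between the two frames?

+0.6

They were about 9.6 units apart before and 10.2 after — 0.6 units further apart.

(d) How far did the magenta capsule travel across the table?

3.0

From (9.0, 4.8) to (12.0, 4.6), the magenta capsule covered √(3.0² + 0.2²) ≈ 3.0 units.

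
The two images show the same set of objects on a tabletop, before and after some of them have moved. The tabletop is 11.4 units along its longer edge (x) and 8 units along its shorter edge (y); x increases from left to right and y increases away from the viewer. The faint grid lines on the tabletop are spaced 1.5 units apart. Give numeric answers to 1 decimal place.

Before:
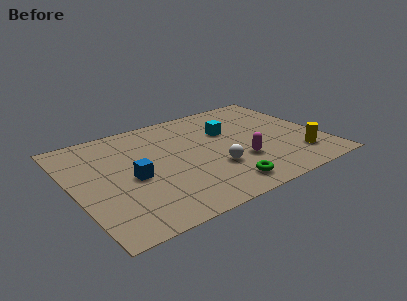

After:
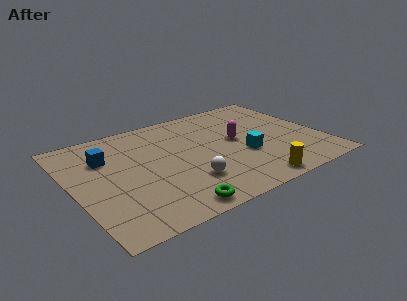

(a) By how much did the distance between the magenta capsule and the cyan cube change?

-1.3

They were about 2.6 units apart before and 1.3 after — 1.3 units closer together.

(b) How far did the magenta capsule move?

1.7

The magenta capsule was near (7.4, 2.6) before and (7.6, 4.3) after, so it travelled √(0.2² + 1.7²) ≈ 1.7 units.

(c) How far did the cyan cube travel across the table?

2.2

The cyan cube moved from about (7.3, 5.2) to (7.7, 3.0), a distance of √(0.4² + 2.2²) ≈ 2.2.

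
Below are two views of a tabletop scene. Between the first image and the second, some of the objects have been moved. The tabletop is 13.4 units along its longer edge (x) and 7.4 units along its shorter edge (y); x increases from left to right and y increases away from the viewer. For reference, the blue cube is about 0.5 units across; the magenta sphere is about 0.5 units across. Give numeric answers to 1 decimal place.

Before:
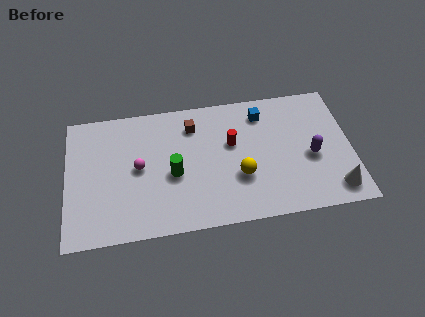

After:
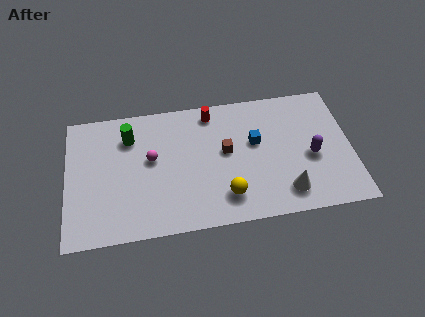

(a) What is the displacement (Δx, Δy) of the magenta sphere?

(0.6, 0.4)

The magenta sphere was at about (3.4, 3.8) and moved to about (4.0, 4.2).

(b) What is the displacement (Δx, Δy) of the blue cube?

(-0.4, -1.6)

The blue cube started near (9.3, 6.0) and ended near (8.9, 4.4).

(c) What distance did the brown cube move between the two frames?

2.3

The brown cube moved from about (6.0, 5.8) to (7.5, 4.1), a distance of √(1.5² + 1.7²) ≈ 2.3.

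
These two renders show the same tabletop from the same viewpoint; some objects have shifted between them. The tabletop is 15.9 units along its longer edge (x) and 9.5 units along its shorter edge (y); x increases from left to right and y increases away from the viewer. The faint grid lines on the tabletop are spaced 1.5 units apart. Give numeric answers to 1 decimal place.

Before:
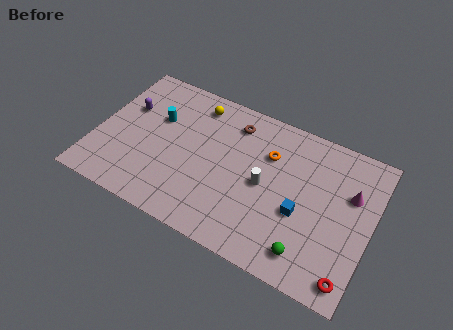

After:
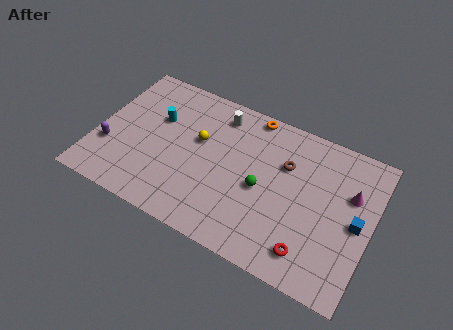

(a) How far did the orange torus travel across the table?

2.5

The orange torus moved from about (9.8, 6.6) to (8.5, 8.7), a distance of √(1.3² + 2.1²) ≈ 2.5.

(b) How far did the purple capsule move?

3.1

The purple capsule moved from about (1.5, 6.1) to (0.9, 3.1), a distance of √(0.6² + 3.0²) ≈ 3.1.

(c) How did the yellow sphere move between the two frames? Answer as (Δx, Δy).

(0.5, -2.3)

From the two frames, the yellow sphere sits at roughly (5.3, 8.0) before and (5.8, 5.7) after.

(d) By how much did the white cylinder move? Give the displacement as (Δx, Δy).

(-3.1, 3.3)

The white cylinder started near (9.8, 4.6) and ended near (6.7, 7.9).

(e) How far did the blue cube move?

3.2

The blue cube moved from about (12.0, 3.8) to (15.1, 4.6), a distance of √(3.1² + 0.8²) ≈ 3.2.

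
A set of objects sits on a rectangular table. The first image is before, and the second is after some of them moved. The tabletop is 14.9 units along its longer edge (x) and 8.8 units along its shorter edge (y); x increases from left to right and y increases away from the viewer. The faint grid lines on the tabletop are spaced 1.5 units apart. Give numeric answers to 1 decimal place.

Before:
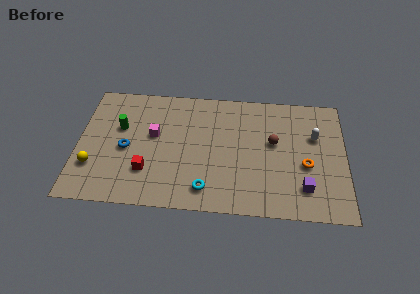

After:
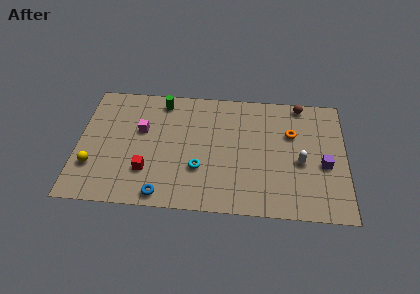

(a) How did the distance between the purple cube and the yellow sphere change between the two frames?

+1.1

The distance was about 11.7 in the first image and 12.8 in the second, so they moved 1.1 units further apart.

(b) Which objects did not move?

the yellow sphere and the red cube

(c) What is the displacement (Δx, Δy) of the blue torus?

(2.1, -3.1)

The blue torus started near (2.7, 4.0) and ended near (4.8, 0.9).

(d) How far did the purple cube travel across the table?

2.0

From (12.6, 2.0) to (13.7, 3.7), the purple cube covered √(1.1² + 1.7²) ≈ 2.0 units.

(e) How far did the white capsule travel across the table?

2.1

From (13.2, 5.7) to (12.4, 3.8), the white capsule covered √(0.8² + 1.9²) ≈ 2.1 units.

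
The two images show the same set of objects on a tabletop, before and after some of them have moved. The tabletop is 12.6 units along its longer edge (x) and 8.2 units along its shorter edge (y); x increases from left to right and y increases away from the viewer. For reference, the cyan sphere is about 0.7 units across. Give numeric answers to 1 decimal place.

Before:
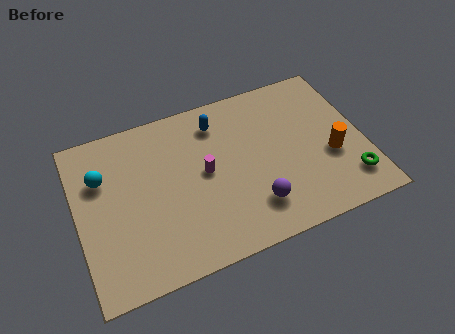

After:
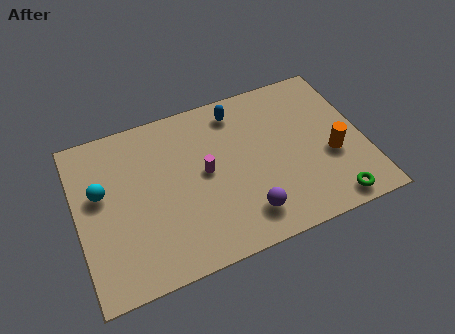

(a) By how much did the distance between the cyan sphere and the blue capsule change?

+1.2

They were about 5.3 units apart before and 6.5 after — 1.2 units further apart.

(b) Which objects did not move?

the orange cylinder and the magenta cylinder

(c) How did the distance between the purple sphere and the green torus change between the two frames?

-0.4

The distance was about 4.2 in the first image and 3.8 in the second, so they moved 0.4 units closer together.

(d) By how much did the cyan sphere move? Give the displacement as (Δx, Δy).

(-0.1, -0.7)

The cyan sphere was at about (1.2, 5.6) and moved to about (1.1, 4.9).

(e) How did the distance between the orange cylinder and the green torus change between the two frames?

+0.7

The distance was about 1.6 in the first image and 2.3 in the second, so they moved 0.7 units further apart.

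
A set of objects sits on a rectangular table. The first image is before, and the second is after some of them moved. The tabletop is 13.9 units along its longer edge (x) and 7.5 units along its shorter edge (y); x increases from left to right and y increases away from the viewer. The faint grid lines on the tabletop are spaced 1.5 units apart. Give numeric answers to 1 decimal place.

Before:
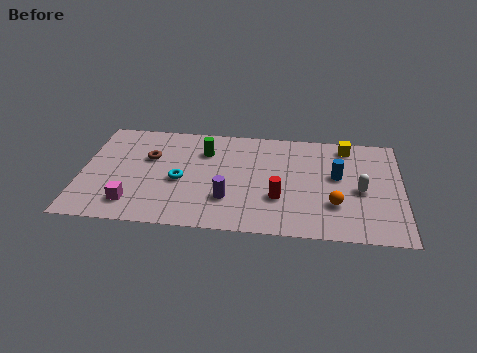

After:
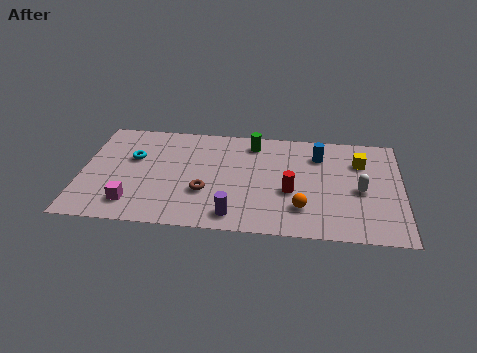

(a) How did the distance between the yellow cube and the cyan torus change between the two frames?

+2.0

They were about 7.9 units apart before and 9.9 after — 2.0 units further apart.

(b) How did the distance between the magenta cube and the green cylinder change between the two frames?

+2.0

The distance was about 5.0 in the first image and 7.0 in the second, so they moved 2.0 units further apart.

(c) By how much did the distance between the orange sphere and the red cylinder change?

-1.2

The distance was about 2.4 in the first image and 1.2 in the second, so they moved 1.2 units closer together.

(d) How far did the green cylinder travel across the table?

2.2

The green cylinder moved from about (5.3, 5.5) to (7.4, 6.3), a distance of √(2.1² + 0.8²) ≈ 2.2.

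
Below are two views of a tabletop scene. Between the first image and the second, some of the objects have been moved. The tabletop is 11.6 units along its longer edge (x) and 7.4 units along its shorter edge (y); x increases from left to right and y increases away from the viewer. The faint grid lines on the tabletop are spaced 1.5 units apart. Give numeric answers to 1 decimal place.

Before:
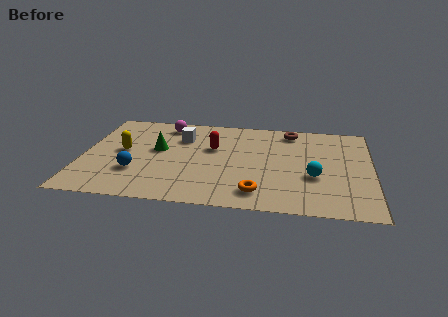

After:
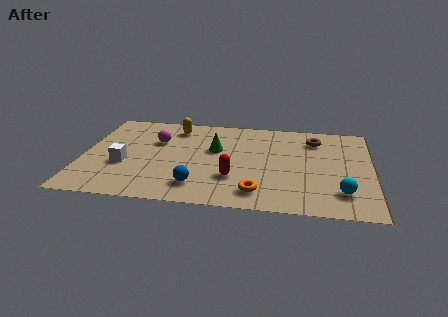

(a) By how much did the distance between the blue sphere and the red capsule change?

-2.2

Before: roughly 3.8 units apart; after: 1.6. That's 2.2 units closer together.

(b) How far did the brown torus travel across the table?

1.2

The brown torus moved from about (8.3, 6.4) to (9.3, 5.8), a distance of √(1.0² + 0.6²) ≈ 1.2.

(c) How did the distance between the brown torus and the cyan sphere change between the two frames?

+0.5

The distance was about 3.7 in the first image and 4.2 in the second, so they moved 0.5 units further apart.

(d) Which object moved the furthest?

the white cube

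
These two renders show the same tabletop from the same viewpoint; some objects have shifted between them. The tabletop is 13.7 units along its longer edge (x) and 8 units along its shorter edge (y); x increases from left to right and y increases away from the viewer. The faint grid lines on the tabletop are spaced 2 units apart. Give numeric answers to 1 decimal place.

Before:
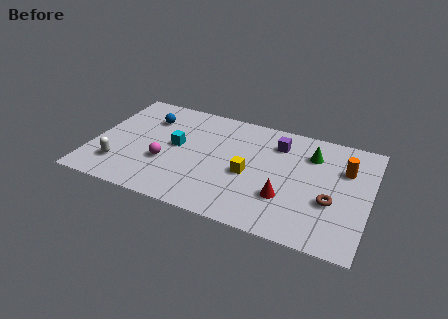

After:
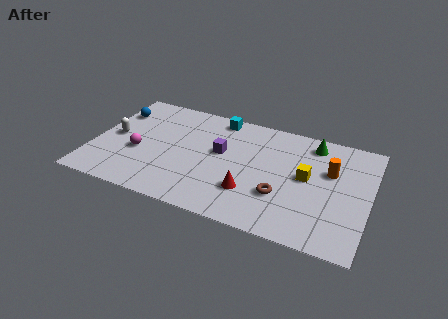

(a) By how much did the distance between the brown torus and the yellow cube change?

-2.1

The distance was about 4.1 in the first image and 2.0 in the second, so they moved 2.1 units closer together.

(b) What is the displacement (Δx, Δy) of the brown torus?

(-2.4, -0.4)

The brown torus was at about (11.9, 3.0) and moved to about (9.5, 2.6).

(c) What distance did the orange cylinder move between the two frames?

0.8

The orange cylinder moved from about (12.4, 5.5) to (11.7, 5.1), a distance of √(0.7² + 0.4²) ≈ 0.8.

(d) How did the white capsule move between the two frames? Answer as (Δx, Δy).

(-0.5, 2.1)

The white capsule was at about (1.5, 1.9) and moved to about (1.0, 4.0).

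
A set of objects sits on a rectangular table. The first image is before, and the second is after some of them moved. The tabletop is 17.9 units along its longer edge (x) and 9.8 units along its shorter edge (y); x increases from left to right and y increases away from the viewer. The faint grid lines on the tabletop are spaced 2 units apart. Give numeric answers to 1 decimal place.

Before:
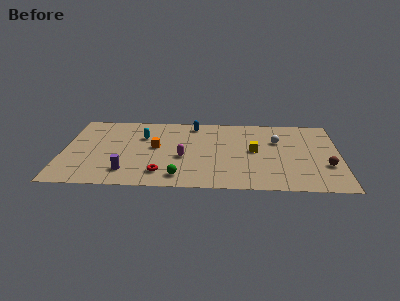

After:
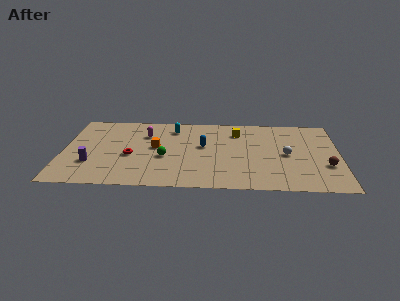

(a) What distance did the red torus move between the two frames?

3.0

The red torus moved from about (6.4, 1.9) to (4.4, 4.1), a distance of √(2.0² + 2.2²) ≈ 3.0.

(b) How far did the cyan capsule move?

2.3

From (5.1, 6.7) to (7.1, 7.9), the cyan capsule covered √(2.0² + 1.2²) ≈ 2.3 units.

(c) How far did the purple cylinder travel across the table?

2.5

The purple cylinder was near (4.2, 2.0) before and (1.9, 3.0) after, so it travelled √(2.3² + 1.0²) ≈ 2.5 units.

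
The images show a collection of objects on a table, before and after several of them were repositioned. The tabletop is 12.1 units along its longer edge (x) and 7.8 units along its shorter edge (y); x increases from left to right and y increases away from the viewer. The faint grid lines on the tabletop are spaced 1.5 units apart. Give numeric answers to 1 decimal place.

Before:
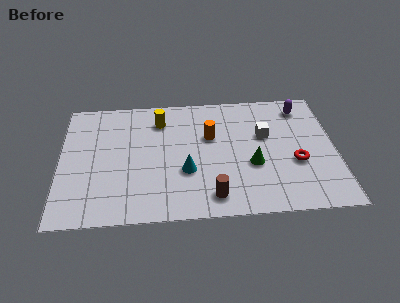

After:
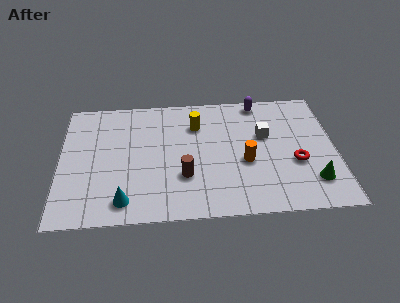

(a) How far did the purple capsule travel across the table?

2.0

From (10.7, 6.5) to (8.8, 7.0), the purple capsule covered √(1.9² + 0.5²) ≈ 2.0 units.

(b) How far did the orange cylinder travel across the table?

2.3

The orange cylinder moved from about (6.6, 4.9) to (8.1, 3.2), a distance of √(1.5² + 1.7²) ≈ 2.3.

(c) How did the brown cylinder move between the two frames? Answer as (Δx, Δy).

(-1.2, 1.3)

The brown cylinder was at about (6.6, 1.2) and moved to about (5.4, 2.5).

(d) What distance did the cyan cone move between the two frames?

3.1

The cyan cone moved from about (5.5, 2.8) to (2.8, 1.2), a distance of √(2.7² + 1.6²) ≈ 3.1.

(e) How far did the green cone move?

2.9

The green cone moved from about (8.4, 3.0) to (11.0, 1.8), a distance of √(2.6² + 1.2²) ≈ 2.9.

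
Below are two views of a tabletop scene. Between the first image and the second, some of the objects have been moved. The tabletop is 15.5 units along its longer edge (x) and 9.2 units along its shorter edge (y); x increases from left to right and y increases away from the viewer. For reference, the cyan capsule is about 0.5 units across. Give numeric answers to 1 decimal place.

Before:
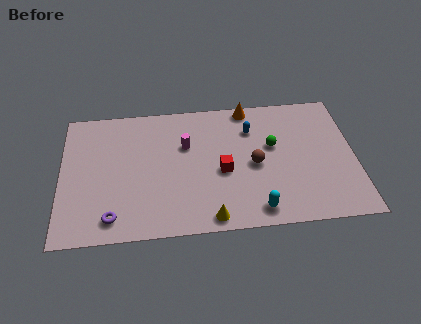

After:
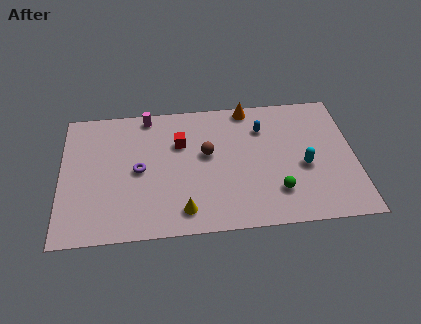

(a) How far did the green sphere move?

3.2

The green sphere was near (11.2, 5.5) before and (11.3, 2.3) after, so it travelled √(0.1² + 3.2²) ≈ 3.2 units.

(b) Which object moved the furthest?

the cyan capsule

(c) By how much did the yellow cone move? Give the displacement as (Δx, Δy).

(-1.4, 0.6)

From the two frames, the yellow cone sits at roughly (7.8, 0.9) before and (6.4, 1.5) after.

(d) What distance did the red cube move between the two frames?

3.1

The red cube moved from about (8.5, 4.0) to (6.3, 6.2), a distance of √(2.2² + 2.2²) ≈ 3.1.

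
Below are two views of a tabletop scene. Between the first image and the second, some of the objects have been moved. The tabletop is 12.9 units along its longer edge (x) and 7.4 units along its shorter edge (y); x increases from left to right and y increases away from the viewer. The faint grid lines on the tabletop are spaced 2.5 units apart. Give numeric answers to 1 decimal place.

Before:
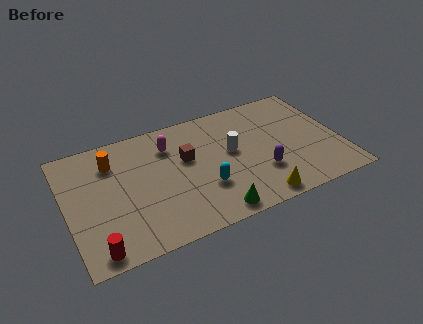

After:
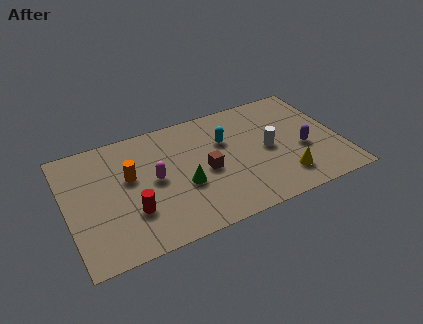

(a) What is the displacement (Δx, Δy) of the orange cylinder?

(0.7, -1.2)

The orange cylinder started near (2.3, 5.6) and ended near (3.0, 4.4).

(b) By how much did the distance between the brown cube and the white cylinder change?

+0.9

They were about 2.1 units apart before and 3.0 after — 0.9 units further apart.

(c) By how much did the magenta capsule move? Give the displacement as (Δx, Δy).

(-0.9, -1.8)

From the two frames, the magenta capsule sits at roughly (5.0, 5.6) before and (4.1, 3.8) after.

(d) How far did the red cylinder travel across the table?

2.3

The red cylinder was near (1.1, 0.8) before and (2.9, 2.3) after, so it travelled √(1.8² + 1.5²) ≈ 2.3 units.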